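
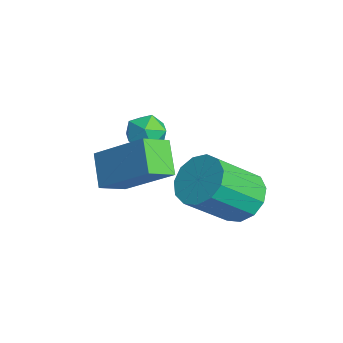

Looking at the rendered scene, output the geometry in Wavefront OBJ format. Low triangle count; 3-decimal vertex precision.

v 0.971 1.794 -1.987
v 1.322 1.217 -2.655
v 1.561 -0.23 -1.281
v 1.209 0.346 -0.613
v 1.74 1.481 -2.449
v 1.979 0.034 -1.075
v 1.913 1.845 -2.097
v 2.152 0.398 -0.722
v 1.787 2.192 -1.709
v 2.026 0.745 -0.335
v 1.402 2.413 -1.41
v 1.641 0.966 -0.036
v 0.88 2.437 -1.294
v 1.119 0.99 0.08
v 0.386 2.257 -1.398
v 0.625 0.81 -0.024
v 0.079 1.929 -1.689
v 0.318 0.482 -0.315
v 0.054 1.559 -2.075
v 0.293 0.112 -0.7
v 0.321 1.263 -2.433
v 0.559 -0.184 -1.058
v 0.793 1.136 -2.649
v 1.032 -0.311 -1.275
v -1.107 0.054 0.311
v -0.42 -0.088 0.5
v -1.26 -1.072 0.02
v -0.573 -1.214 0.209
v -1.062 -1.046 0.718
v -0.968 -0.35 0.898
v -0.712 -0.81 -0.378
v -0.618 -0.114 -0.198
v -0.177 -0.622 0.074
v -0.393 -0.768 0.751
v -1.287 -0.392 -0.231
v -1.503 -0.538 0.446
v -0.319 -2.361 0.117
v 0.94 -1.245 1.44
v -0.581 -1.482 -0.375
v 0.678 -0.366 0.948
v 0.642 -2.514 -0.668
v 1.901 -1.398 0.655
v 0.38 -1.635 -1.16
v 1.639 -0.519 0.163
f 2 1 5
f 2 5 3
f 3 5 6
f 3 6 4
f 5 1 7
f 5 7 6
f 6 7 8
f 6 8 4
f 7 1 9
f 7 9 8
f 8 9 10
f 8 10 4
f 9 1 11
f 9 11 10
f 10 11 12
f 10 12 4
f 11 1 13
f 11 13 12
f 12 13 14
f 12 14 4
f 13 1 15
f 13 15 14
f 14 15 16
f 14 16 4
f 15 1 17
f 15 17 16
f 16 17 18
f 16 18 4
f 17 1 19
f 17 19 18
f 18 19 20
f 18 20 4
f 19 1 21
f 19 21 20
f 20 21 22
f 20 22 4
f 21 1 23
f 21 23 22
f 22 23 24
f 22 24 4
f 23 1 2
f 23 2 24
f 24 2 3
f 24 3 4
f 25 36 30
f 25 30 26
f 25 26 32
f 25 32 35
f 25 35 36
f 26 30 34
f 30 36 29
f 36 35 27
f 35 32 31
f 32 26 33
f 28 34 29
f 28 29 27
f 28 27 31
f 28 31 33
f 28 33 34
f 29 34 30
f 27 29 36
f 31 27 35
f 33 31 32
f 34 33 26
f 38 40 37
f 41 38 37
f 37 40 39
f 39 41 37
f 38 44 40
f 42 38 41
f 42 44 38
f 40 44 39
f 43 41 39
f 39 44 43
f 43 42 41
f 44 42 43



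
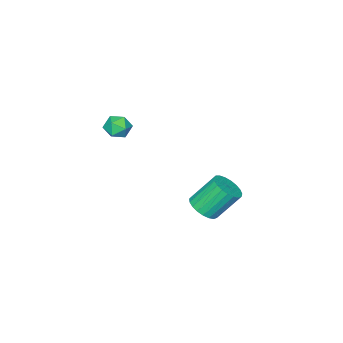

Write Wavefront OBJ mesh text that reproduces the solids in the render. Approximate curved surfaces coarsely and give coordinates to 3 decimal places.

v 1.154 -0.658 3.224
v 1.739 -0.622 2.697
v 1.701 -1.678 3.763
v 2.286 -1.642 3.236
v 2.217 -1.082 3.787
v 1.88 -0.452 3.455
v 1.56 -1.848 3.005
v 1.223 -1.218 2.673
v 1.991 -1.357 2.562
v 2.397 -0.885 3.045
v 1.043 -1.415 3.415
v 1.449 -0.943 3.898
v -2.249 1.052 -3.99
v -1.765 1.845 -4.137
v -2.688 2.701 -2.557
v -3.171 1.908 -2.41
v -2.084 1.903 -4.355
v -3.007 2.759 -2.775
v -2.432 1.813 -4.51
v -3.355 2.669 -2.93
v -2.748 1.593 -4.575
v -3.671 2.449 -2.995
v -2.977 1.278 -4.538
v -3.9 2.134 -2.959
v -3.081 0.925 -4.407
v -4.004 1.781 -2.828
v -3.041 0.594 -4.204
v -3.964 1.45 -2.624
v -2.863 0.341 -3.964
v -3.786 1.197 -2.384
v -2.58 0.212 -3.728
v -3.503 1.068 -2.148
v -2.239 0.228 -3.538
v -3.162 1.084 -1.958
v -1.9 0.386 -3.425
v -2.822 1.242 -1.846
v -1.621 0.66 -3.411
v -2.544 1.516 -1.831
v -1.45 1.001 -3.496
v -2.373 1.857 -1.916
v -1.418 1.351 -3.667
v -2.341 2.207 -2.087
v -1.529 1.65 -3.894
v -2.452 2.506 -2.314
f 1 12 6
f 1 6 2
f 1 2 8
f 1 8 11
f 1 11 12
f 2 6 10
f 6 12 5
f 12 11 3
f 11 8 7
f 8 2 9
f 4 10 5
f 4 5 3
f 4 3 7
f 4 7 9
f 4 9 10
f 5 10 6
f 3 5 12
f 7 3 11
f 9 7 8
f 10 9 2
f 14 13 17
f 14 17 15
f 15 17 18
f 15 18 16
f 17 13 19
f 17 19 18
f 18 19 20
f 18 20 16
f 19 13 21
f 19 21 20
f 20 21 22
f 20 22 16
f 21 13 23
f 21 23 22
f 22 23 24
f 22 24 16
f 23 13 25
f 23 25 24
f 24 25 26
f 24 26 16
f 25 13 27
f 25 27 26
f 26 27 28
f 26 28 16
f 27 13 29
f 27 29 28
f 28 29 30
f 28 30 16
f 29 13 31
f 29 31 30
f 30 31 32
f 30 32 16
f 31 13 33
f 31 33 32
f 32 33 34
f 32 34 16
f 33 13 35
f 33 35 34
f 34 35 36
f 34 36 16
f 35 13 37
f 35 37 36
f 36 37 38
f 36 38 16
f 37 13 39
f 37 39 38
f 38 39 40
f 38 40 16
f 39 13 41
f 39 41 40
f 40 41 42
f 40 42 16
f 41 13 43
f 41 43 42
f 42 43 44
f 42 44 16
f 43 13 14
f 43 14 44
f 44 14 15
f 44 15 16



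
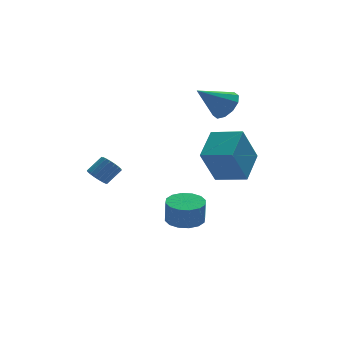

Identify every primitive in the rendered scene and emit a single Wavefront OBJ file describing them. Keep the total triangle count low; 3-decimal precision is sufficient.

v 2.321 3.587 2.834
v 2.888 3.326 3.537
v 0.819 3.593 4.046
v 2.877 3.907 3.521
v 2.654 4.365 3.242
v 2.303 4.526 2.808
v 1.96 4.329 2.383
v 1.754 3.848 2.131
v 1.765 3.267 2.147
v 1.988 2.809 2.425
v 2.338 2.647 2.86
v 2.682 2.845 3.284
v -4.401 3.139 -0.851
v -3.99 3.087 -1.326
v -3.168 3.348 -0.643
v -3.579 3.401 -0.169
v -4.065 3.356 -1.338
v -3.244 3.618 -0.656
v -4.207 3.583 -1.254
v -3.386 3.845 -0.572
v -4.388 3.722 -1.091
v -3.566 3.984 -0.408
v -4.571 3.745 -0.879
v -3.749 4.007 -0.197
v -4.72 3.648 -0.663
v -3.898 3.91 0.02
v -4.806 3.451 -0.483
v -3.984 3.713 0.2
v -4.812 3.192 -0.377
v -3.99 3.453 0.306
v -4.736 2.922 -0.364
v -3.915 3.184 0.318
v -4.594 2.695 -0.448
v -3.773 2.957 0.234
v -4.414 2.556 -0.612
v -3.592 2.818 0.071
v -4.231 2.533 -0.823
v -3.409 2.795 -0.141
v -4.082 2.63 -1.04
v -3.26 2.892 -0.357
v -3.996 2.827 -1.22
v -3.174 3.089 -0.537
v 0.448 -0.057 -0.3
v -0.461 -0.448 1.631
v 1.49 1.319 0.47
v 0.582 0.928 2.401
v 1.638 -1.148 0.039
v 0.73 -1.539 1.97
v 2.681 0.228 0.809
v 1.772 -0.163 2.74
v -0.353 1.931 -3.832
v 0.627 1.791 -3.834
v 0.613 1.669 -2.55
v -0.367 1.809 -2.548
v 0.566 2.297 -3.787
v 0.551 2.176 -2.503
v 0.258 2.706 -3.752
v 0.244 2.584 -2.468
v -0.213 2.906 -3.738
v -0.228 2.785 -2.454
v -0.722 2.846 -3.75
v -0.736 2.724 -2.466
v -1.132 2.54 -3.783
v -1.146 2.418 -2.499
v -1.333 2.071 -3.83
v -1.347 1.949 -2.546
v -1.271 1.564 -3.877
v -1.286 1.443 -2.593
v -0.964 1.156 -3.912
v -0.978 1.034 -2.628
v -0.492 0.955 -3.926
v -0.507 0.834 -2.642
v 0.016 1.016 -3.914
v 0.002 0.894 -2.63
v 0.426 1.322 -3.881
v 0.412 1.2 -2.597
f 2 1 4
f 2 4 3
f 4 1 5
f 4 5 3
f 5 1 6
f 5 6 3
f 6 1 7
f 6 7 3
f 7 1 8
f 7 8 3
f 8 1 9
f 8 9 3
f 9 1 10
f 9 10 3
f 10 1 11
f 10 11 3
f 11 1 12
f 11 12 3
f 12 1 2
f 12 2 3
f 14 13 17
f 14 17 15
f 15 17 18
f 15 18 16
f 17 13 19
f 17 19 18
f 18 19 20
f 18 20 16
f 19 13 21
f 19 21 20
f 20 21 22
f 20 22 16
f 21 13 23
f 21 23 22
f 22 23 24
f 22 24 16
f 23 13 25
f 23 25 24
f 24 25 26
f 24 26 16
f 25 13 27
f 25 27 26
f 26 27 28
f 26 28 16
f 27 13 29
f 27 29 28
f 28 29 30
f 28 30 16
f 29 13 31
f 29 31 30
f 30 31 32
f 30 32 16
f 31 13 33
f 31 33 32
f 32 33 34
f 32 34 16
f 33 13 35
f 33 35 34
f 34 35 36
f 34 36 16
f 35 13 37
f 35 37 36
f 36 37 38
f 36 38 16
f 37 13 39
f 37 39 38
f 38 39 40
f 38 40 16
f 39 13 41
f 39 41 40
f 40 41 42
f 40 42 16
f 41 13 14
f 41 14 42
f 42 14 15
f 42 15 16
f 44 46 43
f 47 44 43
f 43 46 45
f 45 47 43
f 44 50 46
f 48 44 47
f 48 50 44
f 46 50 45
f 49 47 45
f 45 50 49
f 49 48 47
f 50 48 49
f 52 51 55
f 52 55 53
f 53 55 56
f 53 56 54
f 55 51 57
f 55 57 56
f 56 57 58
f 56 58 54
f 57 51 59
f 57 59 58
f 58 59 60
f 58 60 54
f 59 51 61
f 59 61 60
f 60 61 62
f 60 62 54
f 61 51 63
f 61 63 62
f 62 63 64
f 62 64 54
f 63 51 65
f 63 65 64
f 64 65 66
f 64 66 54
f 65 51 67
f 65 67 66
f 66 67 68
f 66 68 54
f 67 51 69
f 67 69 68
f 68 69 70
f 68 70 54
f 69 51 71
f 69 71 70
f 70 71 72
f 70 72 54
f 71 51 73
f 71 73 72
f 72 73 74
f 72 74 54
f 73 51 75
f 73 75 74
f 74 75 76
f 74 76 54
f 75 51 52
f 75 52 76
f 76 52 53
f 76 53 54



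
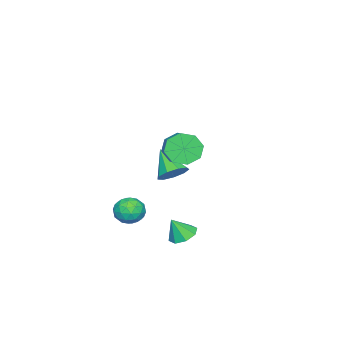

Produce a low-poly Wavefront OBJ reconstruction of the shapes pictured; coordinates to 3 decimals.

v -3.108 -1.682 -2.234
v -2.223 -1.609 -1.692
v -3.872 -3.018 -0.806
v -2.683 -1.113 -1.474
v -3.342 -0.882 -1.612
v -3.891 -1.026 -2.04
v -4.074 -1.477 -2.56
v -3.804 -2.023 -2.927
v -3.209 -2.41 -2.97
v -2.566 -2.456 -2.668
v -2.176 -2.14 -2.164
v 2.217 1.904 -3.834
v 3.088 1.877 -4.16
v 2.683 1.396 -2.546
v 2.929 2.501 -3.856
v 2.354 2.775 -3.54
v 1.698 2.539 -3.396
v 1.346 1.931 -3.508
v 1.504 1.306 -3.811
v 2.08 1.032 -4.127
v 2.736 1.268 -4.272
v 1.082 -1.299 -3.805
v 2.079 -1.319 -3.545
v 0.861 -2.781 -3.075
v 1.858 -2.801 -2.815
v 1.222 -2.127 -2.365
v 1.358 -1.211 -2.817
v 1.582 -2.889 -3.803
v 1.718 -1.973 -4.255
v 2.388 -2.302 -3.544
v 2.165 -1.831 -2.655
v 0.775 -2.269 -3.965
v 0.552 -1.798 -3.076
v 1.599 -1.179 -3.739
v 1.341 -2.921 -2.881
v 0.967 -2.525 -2.616
v 1.553 -2.537 -2.463
v 1.176 -1.115 -3.311
v 1.762 -1.127 -3.158
v 1.259 -1.602 -2.465
v 1.178 -2.973 -3.462
v 1.764 -2.985 -3.309
v 1.387 -1.563 -4.157
v 1.973 -1.575 -4.004
v 1.681 -2.498 -4.155
v 2.367 -1.768 -3.586
v 2.238 -2.639 -3.157
v 2.075 -2.691 -3.738
v 2.155 -2.153 -4.003
v 2.236 -1.491 -3.063
v 2.107 -2.363 -2.634
v 1.733 -1.966 -2.37
v 1.813 -1.428 -2.635
v 2.418 -2.069 -3.063
v 0.833 -1.737 -3.986
v 0.704 -2.609 -3.557
v 1.127 -2.672 -3.985
v 1.207 -2.134 -4.25
v 0.702 -1.461 -3.463
v 0.573 -2.332 -3.034
v 0.785 -1.947 -2.617
v 0.865 -1.409 -2.882
v 0.522 -2.031 -3.557
v 1.27 1.248 2.22
v 1.77 1.586 2.36
v 0.73 1.552 3.42
v 1.629 1.752 2.254
v 1.434 1.841 2.144
v 1.213 1.84 2.045
v 1.001 1.748 1.972
v 0.83 1.581 1.938
v 0.726 1.363 1.946
v 0.704 1.127 1.996
v 0.769 0.91 2.081
v 0.91 0.744 2.186
v 1.106 0.655 2.297
v 1.327 0.656 2.396
v 1.539 0.747 2.468
v 1.71 0.915 2.503
v 1.814 1.133 2.494
v 1.835 1.369 2.444
v 3.154 2.283 3.607
v 3.834 1.95 2.809
v 5.125 2.844 3.535
v 4.446 3.177 4.333
v 3.442 2.67 2.618
v 4.733 3.564 3.344
v 2.882 3.164 3.007
v 4.173 4.058 3.733
v 2.481 3.142 3.747
v 3.772 4.035 4.473
v 2.475 2.616 4.405
v 3.766 3.51 5.131
v 2.867 1.896 4.596
v 4.158 2.79 5.322
v 3.427 1.402 4.207
v 4.718 2.296 4.933
v 3.828 1.425 3.467
v 5.119 2.318 4.193
f 2 1 4
f 2 4 3
f 4 1 5
f 4 5 3
f 5 1 6
f 5 6 3
f 6 1 7
f 6 7 3
f 7 1 8
f 7 8 3
f 8 1 9
f 8 9 3
f 9 1 10
f 9 10 3
f 10 1 11
f 10 11 3
f 11 1 2
f 11 2 3
f 13 12 15
f 13 15 14
f 15 12 16
f 15 16 14
f 16 12 17
f 16 17 14
f 17 12 18
f 17 18 14
f 18 12 19
f 18 19 14
f 19 12 20
f 19 20 14
f 20 12 21
f 20 21 14
f 21 12 13
f 21 13 14
f 22 59 38
f 59 33 62
f 38 62 27
f 59 62 38
f 22 38 34
f 38 27 39
f 34 39 23
f 38 39 34
f 22 34 43
f 34 23 44
f 43 44 29
f 34 44 43
f 22 43 55
f 43 29 58
f 55 58 32
f 43 58 55
f 22 55 59
f 55 32 63
f 59 63 33
f 55 63 59
f 23 39 50
f 39 27 53
f 50 53 31
f 39 53 50
f 27 62 40
f 62 33 61
f 40 61 26
f 62 61 40
f 33 63 60
f 63 32 56
f 60 56 24
f 63 56 60
f 32 58 57
f 58 29 45
f 57 45 28
f 58 45 57
f 29 44 49
f 44 23 46
f 49 46 30
f 44 46 49
f 25 51 37
f 51 31 52
f 37 52 26
f 51 52 37
f 25 37 35
f 37 26 36
f 35 36 24
f 37 36 35
f 25 35 42
f 35 24 41
f 42 41 28
f 35 41 42
f 25 42 47
f 42 28 48
f 47 48 30
f 42 48 47
f 25 47 51
f 47 30 54
f 51 54 31
f 47 54 51
f 26 52 40
f 52 31 53
f 40 53 27
f 52 53 40
f 24 36 60
f 36 26 61
f 60 61 33
f 36 61 60
f 28 41 57
f 41 24 56
f 57 56 32
f 41 56 57
f 30 48 49
f 48 28 45
f 49 45 29
f 48 45 49
f 31 54 50
f 54 30 46
f 50 46 23
f 54 46 50
f 65 64 67
f 65 67 66
f 67 64 68
f 67 68 66
f 68 64 69
f 68 69 66
f 69 64 70
f 69 70 66
f 70 64 71
f 70 71 66
f 71 64 72
f 71 72 66
f 72 64 73
f 72 73 66
f 73 64 74
f 73 74 66
f 74 64 75
f 74 75 66
f 75 64 76
f 75 76 66
f 76 64 77
f 76 77 66
f 77 64 78
f 77 78 66
f 78 64 79
f 78 79 66
f 79 64 80
f 79 80 66
f 80 64 81
f 80 81 66
f 81 64 65
f 81 65 66
f 83 82 86
f 83 86 84
f 84 86 87
f 84 87 85
f 86 82 88
f 86 88 87
f 87 88 89
f 87 89 85
f 88 82 90
f 88 90 89
f 89 90 91
f 89 91 85
f 90 82 92
f 90 92 91
f 91 92 93
f 91 93 85
f 92 82 94
f 92 94 93
f 93 94 95
f 93 95 85
f 94 82 96
f 94 96 95
f 95 96 97
f 95 97 85
f 96 82 98
f 96 98 97
f 97 98 99
f 97 99 85
f 98 82 83
f 98 83 99
f 99 83 84
f 99 84 85



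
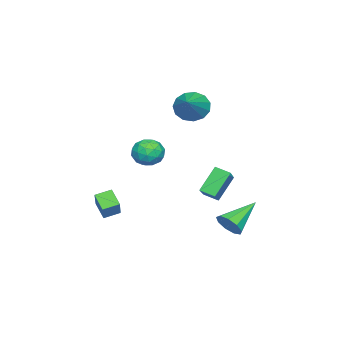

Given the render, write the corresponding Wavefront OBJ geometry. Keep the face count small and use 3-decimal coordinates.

v -0.756 2.52 -4.285
v -0.498 2.171 -3.625
v -2.364 3.24 -3.275
v -0.296 2.672 -3.661
v -0.31 3.101 -3.989
v -0.533 3.258 -4.455
v -0.86 3.071 -4.842
v -1.139 2.625 -4.968
v -1.238 2.131 -4.775
v -1.113 1.818 -4.352
v -0.82 1.834 -3.898
v -0.597 2.81 -1.015
v -0.534 2.066 -0.727
v 1.211 3.38 0.061
v 1.274 2.636 0.35
v 0.266 2.404 -2.25
v 0.329 1.66 -1.961
v 2.074 2.974 -1.173
v 2.137 2.23 -0.885
v 0.67 -0.264 0.859
v 1.192 -0.144 0.197
v 1.468 -1.296 1.303
v 1.99 -1.176 0.641
v 1.946 -0.593 1.26
v 1.453 0.045 0.985
v 1.207 -1.485 0.515
v 0.714 -0.847 0.24
v 1.524 -0.9 -0.016
v 1.981 -0.348 0.445
v 0.679 -1.092 1.055
v 1.136 -0.54 1.516
v 0.861 -0.113 0.489
v 1.799 -1.327 1.011
v 1.773 -0.983 1.375
v 2.08 -0.913 0.986
v 1.014 -0.002 0.952
v 1.322 0.068 0.563
v 1.765 -0.195 1.188
v 1.338 -1.508 0.937
v 1.646 -1.438 0.548
v 0.58 -0.527 0.514
v 0.887 -0.457 0.125
v 0.895 -1.245 0.312
v 1.363 -0.487 -0.025
v 1.832 -1.094 0.236
v 1.372 -1.275 0.162
v 1.082 -0.9 0
v 1.632 -0.163 0.245
v 2.101 -0.769 0.507
v 2.075 -0.426 0.87
v 1.785 -0.051 0.709
v 1.827 -0.607 0.121
v 0.559 -0.671 0.993
v 1.028 -1.277 1.255
v 0.875 -1.389 0.791
v 0.585 -1.014 0.63
v 0.828 -0.346 1.264
v 1.297 -0.953 1.525
v 1.578 -0.54 1.5
v 1.288 -0.165 1.338
v 0.833 -0.833 1.379
v -3.52 -0.616 2.118
v -3.039 -0.869 1.351
v -1.8 -0.144 3.042
v -3.15 -0.354 1.294
v -3.379 0.077 1.499
v -3.652 0.289 1.901
v -3.884 0.212 2.371
v -4.001 -0.127 2.76
v -3.964 -0.622 2.946
v -3.787 -1.115 2.869
v -3.525 -1.45 2.553
v -3.262 -1.52 2.099
v -3.081 -1.304 1.651
v 0.327 -3.985 -3.583
v 1.494 -3.453 -2.437
v -0.216 -3.34 -3.329
v 0.951 -2.809 -2.183
v 0.729 -3.371 -4.277
v 1.896 -2.84 -3.131
v 0.186 -2.727 -4.023
v 1.353 -2.195 -2.877
f 2 1 4
f 2 4 3
f 4 1 5
f 4 5 3
f 5 1 6
f 5 6 3
f 6 1 7
f 6 7 3
f 7 1 8
f 7 8 3
f 8 1 9
f 8 9 3
f 9 1 10
f 9 10 3
f 10 1 11
f 10 11 3
f 11 1 2
f 11 2 3
f 13 15 12
f 16 13 12
f 12 15 14
f 14 16 12
f 13 19 15
f 17 13 16
f 17 19 13
f 15 19 14
f 18 16 14
f 14 19 18
f 18 17 16
f 19 17 18
f 20 57 36
f 57 31 60
f 36 60 25
f 57 60 36
f 20 36 32
f 36 25 37
f 32 37 21
f 36 37 32
f 20 32 41
f 32 21 42
f 41 42 27
f 32 42 41
f 20 41 53
f 41 27 56
f 53 56 30
f 41 56 53
f 20 53 57
f 53 30 61
f 57 61 31
f 53 61 57
f 21 37 48
f 37 25 51
f 48 51 29
f 37 51 48
f 25 60 38
f 60 31 59
f 38 59 24
f 60 59 38
f 31 61 58
f 61 30 54
f 58 54 22
f 61 54 58
f 30 56 55
f 56 27 43
f 55 43 26
f 56 43 55
f 27 42 47
f 42 21 44
f 47 44 28
f 42 44 47
f 23 49 35
f 49 29 50
f 35 50 24
f 49 50 35
f 23 35 33
f 35 24 34
f 33 34 22
f 35 34 33
f 23 33 40
f 33 22 39
f 40 39 26
f 33 39 40
f 23 40 45
f 40 26 46
f 45 46 28
f 40 46 45
f 23 45 49
f 45 28 52
f 49 52 29
f 45 52 49
f 24 50 38
f 50 29 51
f 38 51 25
f 50 51 38
f 22 34 58
f 34 24 59
f 58 59 31
f 34 59 58
f 26 39 55
f 39 22 54
f 55 54 30
f 39 54 55
f 28 46 47
f 46 26 43
f 47 43 27
f 46 43 47
f 29 52 48
f 52 28 44
f 48 44 21
f 52 44 48
f 63 62 65
f 63 65 64
f 65 62 66
f 65 66 64
f 66 62 67
f 66 67 64
f 67 62 68
f 67 68 64
f 68 62 69
f 68 69 64
f 69 62 70
f 69 70 64
f 70 62 71
f 70 71 64
f 71 62 72
f 71 72 64
f 72 62 73
f 72 73 64
f 73 62 74
f 73 74 64
f 74 62 63
f 74 63 64
f 76 78 75
f 79 76 75
f 75 78 77
f 77 79 75
f 76 82 78
f 80 76 79
f 80 82 76
f 78 82 77
f 81 79 77
f 77 82 81
f 81 80 79
f 82 80 81



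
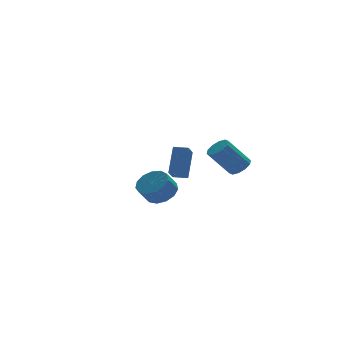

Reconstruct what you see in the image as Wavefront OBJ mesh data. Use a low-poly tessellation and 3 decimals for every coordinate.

v -1.389 -3.479 -2.382
v -0.542 -3.637 -1.799
v -1.245 -3.92 -0.855
v -2.091 -3.761 -1.438
v -0.683 -3.072 -1.735
v -1.386 -3.355 -0.791
v -1.048 -2.636 -1.876
v -1.751 -2.919 -0.933
v -1.522 -2.468 -2.178
v -2.224 -2.75 -1.234
v -1.953 -2.62 -2.545
v -2.655 -2.903 -1.601
v -2.204 -3.045 -2.86
v -2.907 -3.328 -1.916
v -2.197 -3.608 -3.023
v -2.9 -3.891 -2.079
v -1.934 -4.13 -2.982
v -2.636 -4.412 -2.039
v -1.497 -4.445 -2.752
v -2.199 -4.727 -1.808
v -1.026 -4.453 -2.403
v -1.728 -4.736 -1.459
v -0.67 -4.152 -2.048
v -1.372 -4.435 -1.104
v 4.232 -1.677 -1.782
v 4.83 -1.388 -1.337
v 3.486 -1.174 0.328
v 2.888 -1.463 -0.118
v 4.61 -1.007 -1.563
v 3.267 -0.793 0.102
v 4.246 -0.882 -1.873
v 2.902 -0.668 -0.208
v 3.877 -1.061 -2.148
v 2.533 -0.847 -0.484
v 3.643 -1.475 -2.284
v 2.299 -1.261 -0.62
v 3.634 -1.966 -2.228
v 2.29 -1.752 -0.563
v 3.853 -2.347 -2.002
v 2.51 -2.133 -0.337
v 4.218 -2.472 -1.692
v 2.874 -2.258 -0.027
v 4.587 -2.293 -1.416
v 3.243 -2.079 0.248
v 4.821 -1.879 -1.28
v 3.477 -1.665 0.384
v 3.129 3.588 -4.329
v 2.476 2.643 -3.564
v 2.335 4.145 -4.32
v 1.682 3.2 -3.555
v 3.818 4.54 -2.565
v 3.165 3.595 -1.8
v 3.024 5.097 -2.556
v 2.371 4.152 -1.791
f 2 1 5
f 2 5 3
f 3 5 6
f 3 6 4
f 5 1 7
f 5 7 6
f 6 7 8
f 6 8 4
f 7 1 9
f 7 9 8
f 8 9 10
f 8 10 4
f 9 1 11
f 9 11 10
f 10 11 12
f 10 12 4
f 11 1 13
f 11 13 12
f 12 13 14
f 12 14 4
f 13 1 15
f 13 15 14
f 14 15 16
f 14 16 4
f 15 1 17
f 15 17 16
f 16 17 18
f 16 18 4
f 17 1 19
f 17 19 18
f 18 19 20
f 18 20 4
f 19 1 21
f 19 21 20
f 20 21 22
f 20 22 4
f 21 1 23
f 21 23 22
f 22 23 24
f 22 24 4
f 23 1 2
f 23 2 24
f 24 2 3
f 24 3 4
f 26 25 29
f 26 29 27
f 27 29 30
f 27 30 28
f 29 25 31
f 29 31 30
f 30 31 32
f 30 32 28
f 31 25 33
f 31 33 32
f 32 33 34
f 32 34 28
f 33 25 35
f 33 35 34
f 34 35 36
f 34 36 28
f 35 25 37
f 35 37 36
f 36 37 38
f 36 38 28
f 37 25 39
f 37 39 38
f 38 39 40
f 38 40 28
f 39 25 41
f 39 41 40
f 40 41 42
f 40 42 28
f 41 25 43
f 41 43 42
f 42 43 44
f 42 44 28
f 43 25 45
f 43 45 44
f 44 45 46
f 44 46 28
f 45 25 26
f 45 26 46
f 46 26 27
f 46 27 28
f 48 50 47
f 51 48 47
f 47 50 49
f 49 51 47
f 48 54 50
f 52 48 51
f 52 54 48
f 50 54 49
f 53 51 49
f 49 54 53
f 53 52 51
f 54 52 53



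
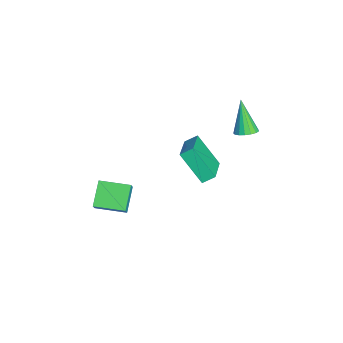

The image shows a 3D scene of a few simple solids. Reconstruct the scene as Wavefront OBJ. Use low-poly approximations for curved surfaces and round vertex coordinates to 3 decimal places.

v 3.516 -0.194 3.733
v 3.441 0.501 4.182
v 1.559 0.105 2.946
v 1.485 0.799 3.394
v 4.355 0.961 2.086
v 4.281 1.655 2.534
v 2.399 1.259 1.298
v 2.324 1.954 1.747
v -0.111 3.487 2.117
v 0.455 3.712 2.461
v -1.149 3.213 4.003
v 0.279 3.992 2.405
v 0.014 4.156 2.283
v -0.28 4.166 2.123
v -0.536 4.022 1.961
v -0.694 3.754 1.835
v -0.719 3.426 1.774
v -0.604 3.111 1.791
v -0.377 2.883 1.883
v -0.089 2.793 2.028
v 0.194 2.862 2.194
v 0.407 3.074 2.342
v 0.501 3.381 2.438
v -0.373 1.181 -1.341
v -0.129 0.867 -1.917
v -0.447 0.239 -0.859
v 0.209 0.968 -1.667
v 0.325 1.151 -1.292
v 0.174 1.345 -0.936
v -0.186 1.476 -0.734
v -0.617 1.495 -0.764
v -0.955 1.393 -1.015
v -1.071 1.211 -1.39
v -0.92 1.017 -1.746
v -0.56 0.886 -1.947
v 0.602 -4.477 -1.602
v 1.131 -4.553 -0.891
v 0.961 -2.715 -1.682
v 1.49 -2.791 -0.97
v 1.91 -4.789 -2.61
v 2.439 -4.865 -1.898
v 2.269 -3.027 -2.689
v 2.798 -3.103 -1.978
f 2 4 1
f 5 2 1
f 1 4 3
f 3 5 1
f 2 8 4
f 6 2 5
f 6 8 2
f 4 8 3
f 7 5 3
f 3 8 7
f 7 6 5
f 8 6 7
f 10 9 12
f 10 12 11
f 12 9 13
f 12 13 11
f 13 9 14
f 13 14 11
f 14 9 15
f 14 15 11
f 15 9 16
f 15 16 11
f 16 9 17
f 16 17 11
f 17 9 18
f 17 18 11
f 18 9 19
f 18 19 11
f 19 9 20
f 19 20 11
f 20 9 21
f 20 21 11
f 21 9 22
f 21 22 11
f 22 9 23
f 22 23 11
f 23 9 10
f 23 10 11
f 25 24 27
f 25 27 26
f 27 24 28
f 27 28 26
f 28 24 29
f 28 29 26
f 29 24 30
f 29 30 26
f 30 24 31
f 30 31 26
f 31 24 32
f 31 32 26
f 32 24 33
f 32 33 26
f 33 24 34
f 33 34 26
f 34 24 35
f 34 35 26
f 35 24 25
f 35 25 26
f 37 39 36
f 40 37 36
f 36 39 38
f 38 40 36
f 37 43 39
f 41 37 40
f 41 43 37
f 39 43 38
f 42 40 38
f 38 43 42
f 42 41 40
f 43 41 42



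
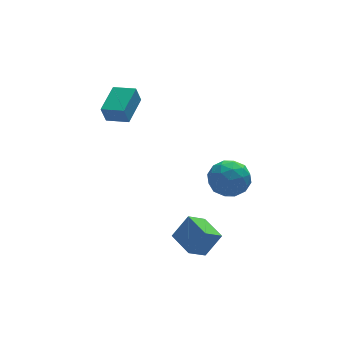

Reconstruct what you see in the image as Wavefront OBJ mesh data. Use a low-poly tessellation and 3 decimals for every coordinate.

v -0.802 -2.638 -4.676
v -1.797 -2.942 -3.966
v -1.143 -1.076 -4.485
v -2.138 -1.381 -3.775
v 0.078 -2.599 -3.425
v -0.917 -2.904 -2.715
v -0.263 -1.038 -3.234
v -1.258 -1.342 -2.524
v -3.038 2.613 2.311
v -3.338 2.504 3.301
v -4.004 3.428 2.108
v -4.304 3.318 3.098
v -1.936 4.042 2.802
v -2.236 3.932 3.792
v -2.902 4.856 2.599
v -3.202 4.747 3.589
v 0.399 -0.791 -1.204
v 0.925 -0.042 -0.464
v 1.015 -2.258 -0.156
v 1.541 -1.509 0.584
v 0.365 -1.563 0.537
v -0.015 -0.656 -0.11
v 1.955 -1.644 -0.51
v 1.575 -0.737 -1.157
v 1.887 -0.569 -0.034
v 0.904 -0.518 0.613
v 1.036 -1.782 -1.233
v 0.053 -1.731 -0.586
v 0.608 -0.288 -0.926
v 1.332 -2.012 0.306
v 0.641 -2.044 0.279
v 0.95 -1.604 0.714
v 0.056 -0.649 -0.718
v 0.365 -0.208 -0.283
v 0.035 -1.102 0.305
v 1.575 -2.092 -0.337
v 1.884 -1.651 0.098
v 0.99 -0.696 -1.334
v 1.299 -0.256 -0.899
v 1.905 -1.198 -0.925
v 1.483 -0.157 -0.239
v 1.844 -1.019 0.378
v 2.088 -1.099 -0.265
v 1.864 -0.566 -0.646
v 0.905 -0.127 0.142
v 1.267 -0.99 0.758
v 0.576 -1.021 0.73
v 0.352 -0.488 0.35
v 1.47 -0.437 0.394
v 0.673 -1.31 -1.378
v 1.035 -2.173 -0.762
v 1.588 -1.812 -0.97
v 1.364 -1.279 -1.35
v 0.096 -1.281 -0.998
v 0.457 -2.143 -0.381
v 0.076 -1.734 0.026
v -0.148 -1.201 -0.355
v 0.47 -1.863 -1.014
f 2 4 1
f 5 2 1
f 1 4 3
f 3 5 1
f 2 8 4
f 6 2 5
f 6 8 2
f 4 8 3
f 7 5 3
f 3 8 7
f 7 6 5
f 8 6 7
f 10 12 9
f 13 10 9
f 9 12 11
f 11 13 9
f 10 16 12
f 14 10 13
f 14 16 10
f 12 16 11
f 15 13 11
f 11 16 15
f 15 14 13
f 16 14 15
f 17 54 33
f 54 28 57
f 33 57 22
f 54 57 33
f 17 33 29
f 33 22 34
f 29 34 18
f 33 34 29
f 17 29 38
f 29 18 39
f 38 39 24
f 29 39 38
f 17 38 50
f 38 24 53
f 50 53 27
f 38 53 50
f 17 50 54
f 50 27 58
f 54 58 28
f 50 58 54
f 18 34 45
f 34 22 48
f 45 48 26
f 34 48 45
f 22 57 35
f 57 28 56
f 35 56 21
f 57 56 35
f 28 58 55
f 58 27 51
f 55 51 19
f 58 51 55
f 27 53 52
f 53 24 40
f 52 40 23
f 53 40 52
f 24 39 44
f 39 18 41
f 44 41 25
f 39 41 44
f 20 46 32
f 46 26 47
f 32 47 21
f 46 47 32
f 20 32 30
f 32 21 31
f 30 31 19
f 32 31 30
f 20 30 37
f 30 19 36
f 37 36 23
f 30 36 37
f 20 37 42
f 37 23 43
f 42 43 25
f 37 43 42
f 20 42 46
f 42 25 49
f 46 49 26
f 42 49 46
f 21 47 35
f 47 26 48
f 35 48 22
f 47 48 35
f 19 31 55
f 31 21 56
f 55 56 28
f 31 56 55
f 23 36 52
f 36 19 51
f 52 51 27
f 36 51 52
f 25 43 44
f 43 23 40
f 44 40 24
f 43 40 44
f 26 49 45
f 49 25 41
f 45 41 18
f 49 41 45



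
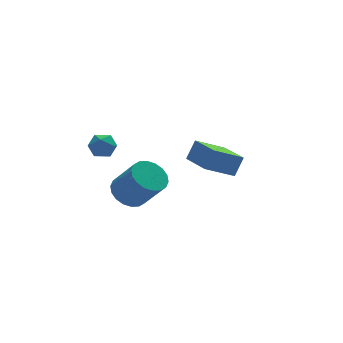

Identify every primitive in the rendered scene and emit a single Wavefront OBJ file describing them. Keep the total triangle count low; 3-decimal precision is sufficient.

v 0.944 1.983 -2.366
v 1.49 2.185 -1.351
v 0.86 3.951 -2.712
v 1.405 4.153 -1.697
v 2.455 1.907 -3.163
v 3 2.109 -2.148
v 2.37 3.875 -3.509
v 2.916 4.077 -2.494
v -4.666 2.391 0.246
v -4.173 2.802 0.628
v -3.767 1.918 -0.408
v -3.274 2.329 -0.026
v -3.633 1.768 0.311
v -4.189 2.061 0.715
v -3.751 2.659 -0.495
v -4.307 2.952 -0.091
v -3.607 2.968 0.169
v -3.534 2.417 0.668
v -4.406 2.303 -0.448
v -4.333 1.752 0.051
v -3.615 0.05 -1.745
v -3.059 -0.453 -2.327
v -2.428 -1.433 -0.878
v -2.985 -0.93 -0.295
v -2.811 -0.13 -2.216
v -2.18 -1.109 -0.767
v -2.722 0.23 -2.012
v -2.091 -0.75 -0.563
v -2.81 0.554 -1.755
v -2.179 -0.426 -0.305
v -3.058 0.778 -1.496
v -2.427 -0.202 -0.046
v -3.416 0.857 -1.286
v -2.785 -0.122 0.164
v -3.814 0.777 -1.167
v -3.183 -0.202 0.283
v -4.172 0.553 -1.162
v -3.541 -0.427 0.287
v -4.42 0.229 -1.273
v -3.789 -0.75 0.176
v -4.509 -0.13 -1.477
v -3.878 -1.11 -0.028
v -4.421 -0.454 -1.735
v -3.79 -1.434 -0.285
v -4.173 -0.678 -1.994
v -3.542 -1.658 -0.544
v -3.815 -0.758 -2.204
v -3.184 -1.737 -0.754
v -3.417 -0.678 -2.323
v -2.786 -1.657 -0.873
f 2 4 1
f 5 2 1
f 1 4 3
f 3 5 1
f 2 8 4
f 6 2 5
f 6 8 2
f 4 8 3
f 7 5 3
f 3 8 7
f 7 6 5
f 8 6 7
f 9 20 14
f 9 14 10
f 9 10 16
f 9 16 19
f 9 19 20
f 10 14 18
f 14 20 13
f 20 19 11
f 19 16 15
f 16 10 17
f 12 18 13
f 12 13 11
f 12 11 15
f 12 15 17
f 12 17 18
f 13 18 14
f 11 13 20
f 15 11 19
f 17 15 16
f 18 17 10
f 22 21 25
f 22 25 23
f 23 25 26
f 23 26 24
f 25 21 27
f 25 27 26
f 26 27 28
f 26 28 24
f 27 21 29
f 27 29 28
f 28 29 30
f 28 30 24
f 29 21 31
f 29 31 30
f 30 31 32
f 30 32 24
f 31 21 33
f 31 33 32
f 32 33 34
f 32 34 24
f 33 21 35
f 33 35 34
f 34 35 36
f 34 36 24
f 35 21 37
f 35 37 36
f 36 37 38
f 36 38 24
f 37 21 39
f 37 39 38
f 38 39 40
f 38 40 24
f 39 21 41
f 39 41 40
f 40 41 42
f 40 42 24
f 41 21 43
f 41 43 42
f 42 43 44
f 42 44 24
f 43 21 45
f 43 45 44
f 44 45 46
f 44 46 24
f 45 21 47
f 45 47 46
f 46 47 48
f 46 48 24
f 47 21 49
f 47 49 48
f 48 49 50
f 48 50 24
f 49 21 22
f 49 22 50
f 50 22 23
f 50 23 24



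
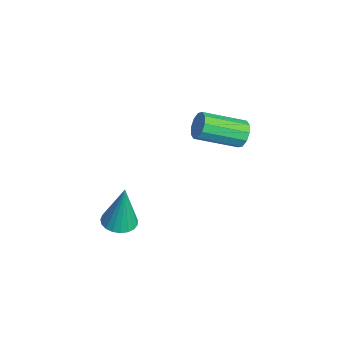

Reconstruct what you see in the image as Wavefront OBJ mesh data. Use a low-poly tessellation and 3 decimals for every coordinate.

v -1.13 1.78 3.159
v -0.816 1.531 2.647
v -0.957 -0.25 3.429
v -1.27 -0 3.941
v -0.543 1.63 2.923
v -0.683 -0.15 3.706
v -0.493 1.787 3.29
v -0.634 0.007 4.072
v -0.686 1.942 3.606
v -0.827 0.161 4.388
v -1.049 2.034 3.752
v -1.19 0.254 4.534
v -1.443 2.03 3.671
v -1.584 0.249 4.453
v -1.717 1.93 3.394
v -1.857 0.15 4.177
v -1.766 1.773 3.028
v -1.907 -0.007 3.81
v -1.573 1.619 2.712
v -1.714 -0.162 3.494
v -1.21 1.526 2.566
v -1.351 -0.254 3.348
v 1.509 -3.742 1.243
v 2.122 -4.12 1.248
v 1.631 -3.518 3.277
v 2.222 -3.841 1.211
v 2.199 -3.544 1.18
v 2.057 -3.281 1.16
v 1.82 -3.098 1.154
v 1.529 -3.026 1.163
v 1.235 -3.078 1.186
v 0.989 -3.245 1.219
v 0.832 -3.497 1.256
v 0.793 -3.792 1.291
v 0.877 -4.078 1.317
v 1.071 -4.306 1.331
v 1.341 -4.436 1.329
v 1.639 -4.446 1.312
v 1.916 -4.335 1.284
f 2 1 5
f 2 5 3
f 3 5 6
f 3 6 4
f 5 1 7
f 5 7 6
f 6 7 8
f 6 8 4
f 7 1 9
f 7 9 8
f 8 9 10
f 8 10 4
f 9 1 11
f 9 11 10
f 10 11 12
f 10 12 4
f 11 1 13
f 11 13 12
f 12 13 14
f 12 14 4
f 13 1 15
f 13 15 14
f 14 15 16
f 14 16 4
f 15 1 17
f 15 17 16
f 16 17 18
f 16 18 4
f 17 1 19
f 17 19 18
f 18 19 20
f 18 20 4
f 19 1 21
f 19 21 20
f 20 21 22
f 20 22 4
f 21 1 2
f 21 2 22
f 22 2 3
f 22 3 4
f 24 23 26
f 24 26 25
f 26 23 27
f 26 27 25
f 27 23 28
f 27 28 25
f 28 23 29
f 28 29 25
f 29 23 30
f 29 30 25
f 30 23 31
f 30 31 25
f 31 23 32
f 31 32 25
f 32 23 33
f 32 33 25
f 33 23 34
f 33 34 25
f 34 23 35
f 34 35 25
f 35 23 36
f 35 36 25
f 36 23 37
f 36 37 25
f 37 23 38
f 37 38 25
f 38 23 39
f 38 39 25
f 39 23 24
f 39 24 25



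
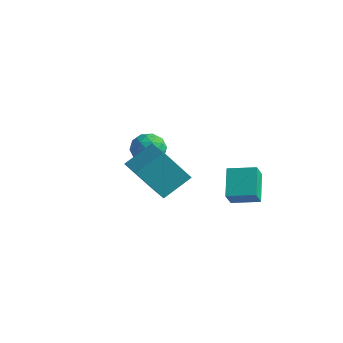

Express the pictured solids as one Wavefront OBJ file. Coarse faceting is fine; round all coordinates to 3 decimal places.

v 0.513 0.972 -0.23
v 0.678 0.395 0.557
v -0.243 1.992 0.676
v -0.078 1.415 1.463
v 1.638 1.605 -0.003
v 1.803 1.028 0.784
v 0.882 2.625 0.903
v 1.047 2.048 1.69
v -3.394 0.141 2.847
v -2.669 0.388 2.501
v -3.211 -1.108 2.339
v -2.486 -0.861 1.993
v -2.552 -0.928 2.829
v -2.665 -0.156 3.143
v -3.215 -0.564 1.697
v -3.328 0.208 2.011
v -2.558 -0.048 1.79
v -2.148 -0.272 2.49
v -3.732 -0.448 2.35
v -3.322 -0.672 3.05
v -3.047 0.374 2.719
v -2.833 -1.094 2.121
v -2.871 -1.133 2.613
v -2.445 -0.988 2.409
v -3.045 0.055 3.096
v -2.619 0.2 2.893
v -2.55 -0.573 3.085
v -3.261 -0.92 1.947
v -2.835 -0.775 1.744
v -3.435 0.268 2.431
v -3.009 0.413 2.227
v -3.33 -0.147 1.755
v -2.556 0.263 2.098
v -2.448 -0.471 1.799
v -2.877 -0.297 1.625
v -2.943 0.157 1.81
v -2.315 0.131 2.509
v -2.207 -0.603 2.21
v -2.246 -0.642 2.701
v -2.313 -0.188 2.886
v -2.25 -0.125 2.091
v -3.673 -0.117 2.63
v -3.565 -0.851 2.331
v -3.567 -0.532 1.954
v -3.634 -0.078 2.139
v -3.432 -0.249 3.041
v -3.324 -0.983 2.742
v -2.937 -0.877 3.03
v -3.003 -0.423 3.215
v -3.63 -0.595 2.749
v -1.372 -3.645 3.72
v -0.902 -2.467 4.559
v -0.531 -2.905 2.21
v -0.061 -1.728 3.049
v -0.139 -4.372 4.051
v 0.331 -3.195 4.89
v 0.702 -3.633 2.541
v 1.172 -2.455 3.38
f 2 4 1
f 5 2 1
f 1 4 3
f 3 5 1
f 2 8 4
f 6 2 5
f 6 8 2
f 4 8 3
f 7 5 3
f 3 8 7
f 7 6 5
f 8 6 7
f 9 46 25
f 46 20 49
f 25 49 14
f 46 49 25
f 9 25 21
f 25 14 26
f 21 26 10
f 25 26 21
f 9 21 30
f 21 10 31
f 30 31 16
f 21 31 30
f 9 30 42
f 30 16 45
f 42 45 19
f 30 45 42
f 9 42 46
f 42 19 50
f 46 50 20
f 42 50 46
f 10 26 37
f 26 14 40
f 37 40 18
f 26 40 37
f 14 49 27
f 49 20 48
f 27 48 13
f 49 48 27
f 20 50 47
f 50 19 43
f 47 43 11
f 50 43 47
f 19 45 44
f 45 16 32
f 44 32 15
f 45 32 44
f 16 31 36
f 31 10 33
f 36 33 17
f 31 33 36
f 12 38 24
f 38 18 39
f 24 39 13
f 38 39 24
f 12 24 22
f 24 13 23
f 22 23 11
f 24 23 22
f 12 22 29
f 22 11 28
f 29 28 15
f 22 28 29
f 12 29 34
f 29 15 35
f 34 35 17
f 29 35 34
f 12 34 38
f 34 17 41
f 38 41 18
f 34 41 38
f 13 39 27
f 39 18 40
f 27 40 14
f 39 40 27
f 11 23 47
f 23 13 48
f 47 48 20
f 23 48 47
f 15 28 44
f 28 11 43
f 44 43 19
f 28 43 44
f 17 35 36
f 35 15 32
f 36 32 16
f 35 32 36
f 18 41 37
f 41 17 33
f 37 33 10
f 41 33 37
f 52 54 51
f 55 52 51
f 51 54 53
f 53 55 51
f 52 58 54
f 56 52 55
f 56 58 52
f 54 58 53
f 57 55 53
f 53 58 57
f 57 56 55
f 58 56 57



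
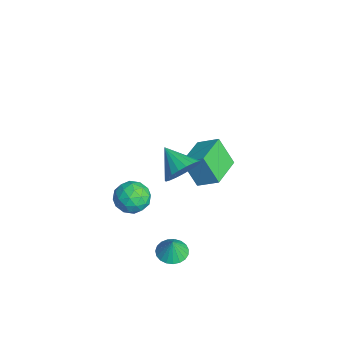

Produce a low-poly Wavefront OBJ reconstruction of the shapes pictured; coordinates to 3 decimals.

v 0.587 -2.836 0.353
v 1.215 -2.514 0.919
v 1.405 -4.026 0.121
v 2.033 -3.704 0.687
v 1.232 -3.975 1.007
v 0.726 -3.239 1.151
v 1.894 -3.301 -0.111
v 1.388 -2.565 0.033
v 2.023 -2.802 0.632
v 1.613 -3.218 1.323
v 1.007 -3.322 -0.283
v 0.597 -3.738 0.408
v 0.829 -2.57 0.657
v 1.791 -3.97 0.383
v 1.32 -4.128 0.572
v 1.689 -3.94 0.904
v 0.542 -2.996 0.793
v 0.911 -2.807 1.125
v 0.921 -3.666 1.177
v 1.709 -3.733 -0.085
v 2.078 -3.544 0.247
v 0.931 -2.6 0.136
v 1.3 -2.412 0.468
v 1.699 -2.874 -0.137
v 1.673 -2.551 0.821
v 2.154 -3.25 0.684
v 2.072 -3.013 0.215
v 1.775 -2.581 0.3
v 1.432 -2.795 1.227
v 1.913 -3.495 1.09
v 1.442 -3.654 1.278
v 1.145 -3.221 1.363
v 1.907 -2.964 1.058
v 0.707 -3.045 -0.05
v 1.188 -3.745 -0.187
v 1.475 -3.319 -0.323
v 1.178 -2.886 -0.238
v 0.466 -3.29 0.356
v 0.947 -3.989 0.219
v 0.845 -3.959 0.74
v 0.548 -3.527 0.825
v 0.713 -3.576 -0.018
v -5.223 1.307 -2.482
v -4.608 2.211 -1.835
v -4.628 1.933 -3.923
v -4.013 2.837 -3.276
v -3.687 0.163 -2.344
v -3.072 1.067 -1.697
v -3.092 0.789 -3.785
v -2.477 1.693 -3.138
v 1.753 -1.55 -3.526
v 2.368 -1.965 -3.688
v 1.987 -1.59 -2.534
v 2.482 -1.671 -3.703
v 2.47 -1.356 -3.687
v 2.333 -1.074 -3.644
v 2.097 -0.874 -3.58
v 1.801 -0.792 -3.507
v 1.496 -0.84 -3.437
v 1.236 -1.011 -3.382
v 1.066 -1.276 -3.353
v 1.014 -1.587 -3.353
v 1.09 -1.893 -3.383
v 1.28 -2.139 -3.438
v 1.553 -2.283 -3.508
v 1.86 -2.3 -3.582
v 2.148 -2.188 -3.645
v 1.772 -1.054 2.372
v 2.366 -1.391 3.032
v 0.608 -1.626 3.128
v 2.281 -1.032 3.174
v 2.109 -0.677 3.176
v 1.878 -0.387 3.04
v 1.628 -0.212 2.788
v 1.404 -0.183 2.465
v 1.243 -0.305 2.125
v 1.173 -0.556 1.828
v 1.207 -0.893 1.625
v 1.339 -1.258 1.552
v 1.545 -1.588 1.62
v 1.79 -1.826 1.818
v 2.033 -1.93 2.112
v 2.23 -1.883 2.451
v 2.348 -1.692 2.777
f 1 38 17
f 38 12 41
f 17 41 6
f 38 41 17
f 1 17 13
f 17 6 18
f 13 18 2
f 17 18 13
f 1 13 22
f 13 2 23
f 22 23 8
f 13 23 22
f 1 22 34
f 22 8 37
f 34 37 11
f 22 37 34
f 1 34 38
f 34 11 42
f 38 42 12
f 34 42 38
f 2 18 29
f 18 6 32
f 29 32 10
f 18 32 29
f 6 41 19
f 41 12 40
f 19 40 5
f 41 40 19
f 12 42 39
f 42 11 35
f 39 35 3
f 42 35 39
f 11 37 36
f 37 8 24
f 36 24 7
f 37 24 36
f 8 23 28
f 23 2 25
f 28 25 9
f 23 25 28
f 4 30 16
f 30 10 31
f 16 31 5
f 30 31 16
f 4 16 14
f 16 5 15
f 14 15 3
f 16 15 14
f 4 14 21
f 14 3 20
f 21 20 7
f 14 20 21
f 4 21 26
f 21 7 27
f 26 27 9
f 21 27 26
f 4 26 30
f 26 9 33
f 30 33 10
f 26 33 30
f 5 31 19
f 31 10 32
f 19 32 6
f 31 32 19
f 3 15 39
f 15 5 40
f 39 40 12
f 15 40 39
f 7 20 36
f 20 3 35
f 36 35 11
f 20 35 36
f 9 27 28
f 27 7 24
f 28 24 8
f 27 24 28
f 10 33 29
f 33 9 25
f 29 25 2
f 33 25 29
f 44 46 43
f 47 44 43
f 43 46 45
f 45 47 43
f 44 50 46
f 48 44 47
f 48 50 44
f 46 50 45
f 49 47 45
f 45 50 49
f 49 48 47
f 50 48 49
f 52 51 54
f 52 54 53
f 54 51 55
f 54 55 53
f 55 51 56
f 55 56 53
f 56 51 57
f 56 57 53
f 57 51 58
f 57 58 53
f 58 51 59
f 58 59 53
f 59 51 60
f 59 60 53
f 60 51 61
f 60 61 53
f 61 51 62
f 61 62 53
f 62 51 63
f 62 63 53
f 63 51 64
f 63 64 53
f 64 51 65
f 64 65 53
f 65 51 66
f 65 66 53
f 66 51 67
f 66 67 53
f 67 51 52
f 67 52 53
f 69 68 71
f 69 71 70
f 71 68 72
f 71 72 70
f 72 68 73
f 72 73 70
f 73 68 74
f 73 74 70
f 74 68 75
f 74 75 70
f 75 68 76
f 75 76 70
f 76 68 77
f 76 77 70
f 77 68 78
f 77 78 70
f 78 68 79
f 78 79 70
f 79 68 80
f 79 80 70
f 80 68 81
f 80 81 70
f 81 68 82
f 81 82 70
f 82 68 83
f 82 83 70
f 83 68 84
f 83 84 70
f 84 68 69
f 84 69 70



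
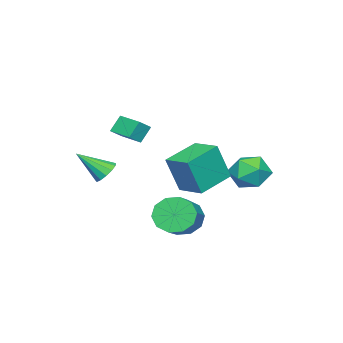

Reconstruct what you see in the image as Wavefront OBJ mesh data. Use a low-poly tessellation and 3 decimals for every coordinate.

v -0.426 0.467 -2.761
v 0.108 -0.155 -3.465
v 1.559 0.25 -2.722
v 1.026 0.873 -2.019
v 0.068 0.46 -3.722
v 1.519 0.865 -2.979
v -0.16 1.077 -3.612
v 1.291 1.482 -2.87
v -0.49 1.462 -3.178
v 0.961 1.867 -2.435
v -0.795 1.467 -2.584
v 0.656 1.872 -1.841
v -0.959 1.09 -2.058
v 0.492 1.495 -1.315
v -0.919 0.475 -1.801
v 0.532 0.88 -1.058
v -0.691 -0.142 -1.91
v 0.76 0.263 -1.168
v -0.361 -0.527 -2.345
v 1.09 -0.122 -1.602
v -0.056 -0.532 -2.939
v 1.395 -0.127 -2.196
v -4.259 2.573 0.349
v -3.294 3.001 -0.124
v -4.446 1.399 -1.096
v -3.481 1.827 -1.569
v -3.42 1.196 -0.602
v -3.305 1.922 0.292
v -4.435 2.478 -1.512
v -4.32 3.204 -0.618
v -3.403 2.943 -1.274
v -2.776 2.15 -0.711
v -4.964 2.25 -0.509
v -4.337 1.457 0.054
v -2.137 0.929 -0.343
v -1.612 0.48 1.651
v -1.661 2.369 -0.144
v -1.136 1.92 1.85
v -0.284 0.4 -0.95
v 0.241 -0.049 1.044
v 0.192 1.84 -0.751
v 0.717 1.391 1.243
v 1.275 -1.227 3.609
v 1.918 -1.435 4.074
v 1.733 0.074 3.558
v 2.376 -0.134 4.022
v 1.804 -1.446 2.778
v 2.447 -1.654 3.242
v 2.262 -0.145 2.726
v 2.905 -0.353 3.191
v 1.586 -2.449 0.23
v 2.18 -2.045 0.288
v 2.274 -3.631 1.43
v 1.921 -1.909 0.569
v 1.557 -1.945 0.743
v 1.201 -2.14 0.755
v 0.968 -2.433 0.599
v 0.931 -2.732 0.326
v 1.102 -2.94 0.023
v 1.427 -2.992 -0.214
v 1.802 -2.872 -0.311
v 2.109 -2.617 -0.236
v 2.25 -2.309 -0.013
f 2 1 5
f 2 5 3
f 3 5 6
f 3 6 4
f 5 1 7
f 5 7 6
f 6 7 8
f 6 8 4
f 7 1 9
f 7 9 8
f 8 9 10
f 8 10 4
f 9 1 11
f 9 11 10
f 10 11 12
f 10 12 4
f 11 1 13
f 11 13 12
f 12 13 14
f 12 14 4
f 13 1 15
f 13 15 14
f 14 15 16
f 14 16 4
f 15 1 17
f 15 17 16
f 16 17 18
f 16 18 4
f 17 1 19
f 17 19 18
f 18 19 20
f 18 20 4
f 19 1 21
f 19 21 20
f 20 21 22
f 20 22 4
f 21 1 2
f 21 2 22
f 22 2 3
f 22 3 4
f 23 34 28
f 23 28 24
f 23 24 30
f 23 30 33
f 23 33 34
f 24 28 32
f 28 34 27
f 34 33 25
f 33 30 29
f 30 24 31
f 26 32 27
f 26 27 25
f 26 25 29
f 26 29 31
f 26 31 32
f 27 32 28
f 25 27 34
f 29 25 33
f 31 29 30
f 32 31 24
f 36 38 35
f 39 36 35
f 35 38 37
f 37 39 35
f 36 42 38
f 40 36 39
f 40 42 36
f 38 42 37
f 41 39 37
f 37 42 41
f 41 40 39
f 42 40 41
f 44 46 43
f 47 44 43
f 43 46 45
f 45 47 43
f 44 50 46
f 48 44 47
f 48 50 44
f 46 50 45
f 49 47 45
f 45 50 49
f 49 48 47
f 50 48 49
f 52 51 54
f 52 54 53
f 54 51 55
f 54 55 53
f 55 51 56
f 55 56 53
f 56 51 57
f 56 57 53
f 57 51 58
f 57 58 53
f 58 51 59
f 58 59 53
f 59 51 60
f 59 60 53
f 60 51 61
f 60 61 53
f 61 51 62
f 61 62 53
f 62 51 63
f 62 63 53
f 63 51 52
f 63 52 53



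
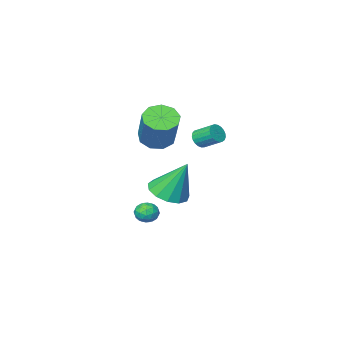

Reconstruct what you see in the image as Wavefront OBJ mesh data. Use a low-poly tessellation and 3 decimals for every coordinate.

v 0.078 0.453 -1.029
v 1.091 0.372 -0.728
v -0.438 1.287 0.929
v 1.031 0.913 -0.974
v 0.669 1.308 -1.238
v 0.119 1.432 -1.435
v -0.444 1.245 -1.503
v -0.842 0.806 -1.421
v -0.947 0.256 -1.215
v -0.727 -0.232 -0.949
v -0.252 -0.502 -0.709
v 0.328 -0.469 -0.571
v 0.829 -0.143 -0.578
v -0.351 -1.264 1.834
v 0.292 -0.838 1.351
v 0.794 0.37 3.082
v 0.151 -0.056 3.566
v -0.25 -0.536 1.297
v 0.252 0.672 3.029
v -0.839 -0.575 1.495
v -0.337 0.633 3.226
v -1.2 -0.936 1.851
v -0.698 0.272 3.583
v -1.163 -1.45 2.2
v -0.661 -0.242 3.931
v -0.747 -1.878 2.377
v -0.245 -0.67 4.109
v -0.145 -2.018 2.301
v 0.357 -0.81 4.032
v 0.36 -1.805 2.006
v 0.862 -0.597 3.737
v 0.533 -1.339 1.631
v 1.035 -0.131 3.362
v -0.406 -1.293 -3.379
v -0.145 -0.874 -2.952
v 0.465 -1.886 -3.328
v 0.726 -1.467 -2.901
v 0.219 -1.838 -2.727
v -0.319 -1.472 -2.758
v 0.639 -1.288 -3.522
v 0.101 -0.922 -3.553
v 0.501 -0.872 -3.04
v 0.241 -1.212 -2.549
v 0.079 -1.548 -3.731
v -0.181 -1.888 -3.24
v -0.352 -1.031 -3.17
v 0.672 -1.729 -3.11
v 0.374 -1.947 -3.008
v 0.527 -1.701 -2.757
v -0.454 -1.383 -3.056
v -0.301 -1.137 -2.805
v -0.087 -1.703 -2.672
v 0.621 -1.623 -3.475
v 0.774 -1.377 -3.224
v -0.207 -1.059 -3.523
v -0.054 -0.813 -3.272
v 0.407 -1.057 -3.608
v 0.181 -0.784 -2.971
v 0.693 -1.133 -2.941
v 0.642 -1.027 -3.306
v 0.326 -0.812 -3.324
v 0.028 -0.984 -2.682
v 0.54 -1.332 -2.652
v 0.242 -1.55 -2.55
v -0.074 -1.335 -2.568
v 0.408 -0.982 -2.734
v -0.22 -1.428 -3.628
v 0.292 -1.776 -3.598
v 0.394 -1.425 -3.712
v 0.078 -1.21 -3.73
v -0.373 -1.627 -3.339
v 0.139 -1.976 -3.309
v -0.006 -1.948 -2.956
v -0.322 -1.733 -2.974
v -0.088 -1.778 -3.546
v -1.503 0.68 2.106
v -1.177 1.022 1.825
v -1.591 1.882 2.392
v -1.917 1.54 2.674
v -1.365 1.018 1.695
v -1.779 1.878 2.262
v -1.577 0.955 1.636
v -1.991 1.815 2.203
v -1.776 0.844 1.658
v -2.19 1.704 2.225
v -1.928 0.706 1.758
v -2.342 1.565 2.325
v -2.006 0.562 1.918
v -2.42 1.422 2.485
v -1.998 0.439 2.111
v -2.411 1.299 2.678
v -1.904 0.358 2.303
v -2.317 1.218 2.87
v -1.74 0.332 2.461
v -2.154 1.192 3.028
v -1.536 0.367 2.557
v -1.949 1.227 3.125
v -1.326 0.456 2.576
v -1.739 1.315 3.143
v -1.147 0.583 2.514
v -1.56 1.443 3.081
v -1.029 0.727 2.381
v -1.442 1.587 2.948
v -0.993 0.863 2.201
v -1.407 1.723 2.768
v -1.046 0.968 2.004
v -1.459 1.828 2.571
f 2 1 4
f 2 4 3
f 4 1 5
f 4 5 3
f 5 1 6
f 5 6 3
f 6 1 7
f 6 7 3
f 7 1 8
f 7 8 3
f 8 1 9
f 8 9 3
f 9 1 10
f 9 10 3
f 10 1 11
f 10 11 3
f 11 1 12
f 11 12 3
f 12 1 13
f 12 13 3
f 13 1 2
f 13 2 3
f 15 14 18
f 15 18 16
f 16 18 19
f 16 19 17
f 18 14 20
f 18 20 19
f 19 20 21
f 19 21 17
f 20 14 22
f 20 22 21
f 21 22 23
f 21 23 17
f 22 14 24
f 22 24 23
f 23 24 25
f 23 25 17
f 24 14 26
f 24 26 25
f 25 26 27
f 25 27 17
f 26 14 28
f 26 28 27
f 27 28 29
f 27 29 17
f 28 14 30
f 28 30 29
f 29 30 31
f 29 31 17
f 30 14 32
f 30 32 31
f 31 32 33
f 31 33 17
f 32 14 15
f 32 15 33
f 33 15 16
f 33 16 17
f 34 71 50
f 71 45 74
f 50 74 39
f 71 74 50
f 34 50 46
f 50 39 51
f 46 51 35
f 50 51 46
f 34 46 55
f 46 35 56
f 55 56 41
f 46 56 55
f 34 55 67
f 55 41 70
f 67 70 44
f 55 70 67
f 34 67 71
f 67 44 75
f 71 75 45
f 67 75 71
f 35 51 62
f 51 39 65
f 62 65 43
f 51 65 62
f 39 74 52
f 74 45 73
f 52 73 38
f 74 73 52
f 45 75 72
f 75 44 68
f 72 68 36
f 75 68 72
f 44 70 69
f 70 41 57
f 69 57 40
f 70 57 69
f 41 56 61
f 56 35 58
f 61 58 42
f 56 58 61
f 37 63 49
f 63 43 64
f 49 64 38
f 63 64 49
f 37 49 47
f 49 38 48
f 47 48 36
f 49 48 47
f 37 47 54
f 47 36 53
f 54 53 40
f 47 53 54
f 37 54 59
f 54 40 60
f 59 60 42
f 54 60 59
f 37 59 63
f 59 42 66
f 63 66 43
f 59 66 63
f 38 64 52
f 64 43 65
f 52 65 39
f 64 65 52
f 36 48 72
f 48 38 73
f 72 73 45
f 48 73 72
f 40 53 69
f 53 36 68
f 69 68 44
f 53 68 69
f 42 60 61
f 60 40 57
f 61 57 41
f 60 57 61
f 43 66 62
f 66 42 58
f 62 58 35
f 66 58 62
f 77 76 80
f 77 80 78
f 78 80 81
f 78 81 79
f 80 76 82
f 80 82 81
f 81 82 83
f 81 83 79
f 82 76 84
f 82 84 83
f 83 84 85
f 83 85 79
f 84 76 86
f 84 86 85
f 85 86 87
f 85 87 79
f 86 76 88
f 86 88 87
f 87 88 89
f 87 89 79
f 88 76 90
f 88 90 89
f 89 90 91
f 89 91 79
f 90 76 92
f 90 92 91
f 91 92 93
f 91 93 79
f 92 76 94
f 92 94 93
f 93 94 95
f 93 95 79
f 94 76 96
f 94 96 95
f 95 96 97
f 95 97 79
f 96 76 98
f 96 98 97
f 97 98 99
f 97 99 79
f 98 76 100
f 98 100 99
f 99 100 101
f 99 101 79
f 100 76 102
f 100 102 101
f 101 102 103
f 101 103 79
f 102 76 104
f 102 104 103
f 103 104 105
f 103 105 79
f 104 76 106
f 104 106 105
f 105 106 107
f 105 107 79
f 106 76 77
f 106 77 107
f 107 77 78
f 107 78 79



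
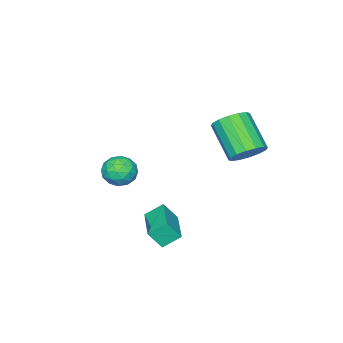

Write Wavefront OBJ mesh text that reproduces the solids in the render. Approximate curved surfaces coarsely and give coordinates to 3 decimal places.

v 0.692 -1.649 0.266
v 1.245 -2.129 0.412
v 0.415 -2.271 -0.732
v 0.968 -2.751 -0.586
v 0.363 -2.735 -0.149
v 0.534 -2.35 0.468
v 1.126 -2.05 -0.788
v 1.297 -1.665 -0.171
v 1.513 -2.377 -0.239
v 1.041 -2.8 0.156
v 0.619 -1.6 -0.476
v 0.147 -2.023 -0.081
v 0.993 -1.834 0.426
v 0.667 -2.566 -0.746
v 0.312 -2.556 -0.489
v 0.637 -2.838 -0.404
v 0.575 -1.964 0.459
v 0.9 -2.246 0.545
v 0.381 -2.602 0.216
v 0.76 -2.154 -0.865
v 1.085 -2.436 -0.779
v 1.023 -1.562 0.084
v 1.348 -1.844 0.169
v 1.279 -1.798 -0.536
v 1.475 -2.262 0.129
v 1.313 -2.628 -0.457
v 1.405 -2.216 -0.576
v 1.506 -1.99 -0.213
v 1.198 -2.511 0.362
v 1.035 -2.877 -0.225
v 0.68 -2.867 0.032
v 0.78 -2.641 0.395
v 1.356 -2.656 -0.021
v 0.625 -1.523 -0.095
v 0.462 -1.889 -0.682
v 0.88 -1.759 -0.715
v 0.98 -1.533 -0.352
v 0.347 -1.772 0.137
v 0.185 -2.138 -0.449
v 0.154 -2.41 -0.107
v 0.255 -2.184 0.256
v 0.304 -1.744 -0.299
v -2.215 1.537 0.822
v -1.702 1.834 1.343
v -2.191 0.581 2.54
v -2.705 0.283 2.018
v -2.051 2.036 1.412
v -2.54 0.783 2.608
v -2.444 2.103 1.322
v -2.933 0.85 2.518
v -2.776 2.019 1.099
v -3.265 0.766 2.295
v -2.958 1.806 0.801
v -3.447 0.553 1.997
v -2.941 1.52 0.509
v -3.43 0.267 1.705
v -2.729 1.239 0.3
v -3.218 -0.014 1.497
v -2.38 1.037 0.232
v -2.869 -0.216 1.428
v -1.987 0.97 0.322
v -2.476 -0.283 1.518
v -1.655 1.054 0.545
v -2.144 -0.199 1.741
v -1.473 1.267 0.843
v -1.962 0.014 2.039
v -1.49 1.553 1.135
v -1.979 0.3 2.331
v 0.739 0.573 -1.605
v 1.077 0.17 -0.887
v 1.966 1.788 -1.502
v 2.304 1.385 -0.784
v 1.256 0.095 -2.116
v 1.594 -0.308 -1.398
v 2.483 1.31 -2.013
v 2.821 0.907 -1.295
f 1 38 17
f 38 12 41
f 17 41 6
f 38 41 17
f 1 17 13
f 17 6 18
f 13 18 2
f 17 18 13
f 1 13 22
f 13 2 23
f 22 23 8
f 13 23 22
f 1 22 34
f 22 8 37
f 34 37 11
f 22 37 34
f 1 34 38
f 34 11 42
f 38 42 12
f 34 42 38
f 2 18 29
f 18 6 32
f 29 32 10
f 18 32 29
f 6 41 19
f 41 12 40
f 19 40 5
f 41 40 19
f 12 42 39
f 42 11 35
f 39 35 3
f 42 35 39
f 11 37 36
f 37 8 24
f 36 24 7
f 37 24 36
f 8 23 28
f 23 2 25
f 28 25 9
f 23 25 28
f 4 30 16
f 30 10 31
f 16 31 5
f 30 31 16
f 4 16 14
f 16 5 15
f 14 15 3
f 16 15 14
f 4 14 21
f 14 3 20
f 21 20 7
f 14 20 21
f 4 21 26
f 21 7 27
f 26 27 9
f 21 27 26
f 4 26 30
f 26 9 33
f 30 33 10
f 26 33 30
f 5 31 19
f 31 10 32
f 19 32 6
f 31 32 19
f 3 15 39
f 15 5 40
f 39 40 12
f 15 40 39
f 7 20 36
f 20 3 35
f 36 35 11
f 20 35 36
f 9 27 28
f 27 7 24
f 28 24 8
f 27 24 28
f 10 33 29
f 33 9 25
f 29 25 2
f 33 25 29
f 44 43 47
f 44 47 45
f 45 47 48
f 45 48 46
f 47 43 49
f 47 49 48
f 48 49 50
f 48 50 46
f 49 43 51
f 49 51 50
f 50 51 52
f 50 52 46
f 51 43 53
f 51 53 52
f 52 53 54
f 52 54 46
f 53 43 55
f 53 55 54
f 54 55 56
f 54 56 46
f 55 43 57
f 55 57 56
f 56 57 58
f 56 58 46
f 57 43 59
f 57 59 58
f 58 59 60
f 58 60 46
f 59 43 61
f 59 61 60
f 60 61 62
f 60 62 46
f 61 43 63
f 61 63 62
f 62 63 64
f 62 64 46
f 63 43 65
f 63 65 64
f 64 65 66
f 64 66 46
f 65 43 67
f 65 67 66
f 66 67 68
f 66 68 46
f 67 43 44
f 67 44 68
f 68 44 45
f 68 45 46
f 70 72 69
f 73 70 69
f 69 72 71
f 71 73 69
f 70 76 72
f 74 70 73
f 74 76 70
f 72 76 71
f 75 73 71
f 71 76 75
f 75 74 73
f 76 74 75



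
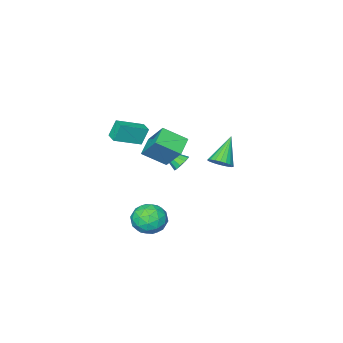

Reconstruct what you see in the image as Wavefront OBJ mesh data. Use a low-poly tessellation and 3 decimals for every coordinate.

v 1.592 -0.242 -4.039
v 2.516 0.046 -4.764
v 2.844 -1.026 -2.756
v 3.768 -0.738 -3.481
v 3.149 0.133 -2.915
v 2.375 0.618 -3.707
v 2.985 -1.598 -3.813
v 2.211 -1.113 -4.605
v 3.377 -0.791 -4.624
v 3.478 0.278 -4.069
v 1.882 -1.258 -3.451
v 1.983 -0.189 -2.896
v 1.944 -0.029 -4.514
v 3.416 -0.951 -3.006
v 3.052 -0.439 -2.673
v 3.595 -0.269 -3.099
v 1.861 0.307 -3.893
v 2.404 0.476 -4.319
v 2.776 0.527 -3.232
v 2.956 -1.456 -3.201
v 3.499 -1.287 -3.627
v 1.765 -0.711 -4.421
v 2.308 -0.541 -4.847
v 2.584 -1.507 -4.288
v 2.993 -0.352 -4.858
v 3.729 -0.813 -4.104
v 3.269 -1.318 -4.299
v 2.814 -1.033 -4.765
v 3.052 0.277 -4.532
v 3.788 -0.184 -3.778
v 3.425 0.328 -3.445
v 2.97 0.613 -3.911
v 3.558 -0.215 -4.45
v 1.572 -0.796 -3.742
v 2.308 -1.257 -2.988
v 2.39 -1.593 -3.609
v 1.935 -1.308 -4.075
v 1.631 -0.167 -3.416
v 2.367 -0.628 -2.662
v 2.546 0.053 -2.755
v 2.091 0.338 -3.221
v 1.802 -0.765 -3.07
v -0.795 -1.595 -0.787
v -0.534 -1.909 -1.331
v -0.025 -2.885 0.327
v -0.254 -1.626 -1.197
v -0.18 -1.332 -0.907
v -0.341 -1.137 -0.571
v -0.675 -1.118 -0.317
v -1.056 -1.281 -0.243
v -1.336 -1.564 -0.377
v -1.41 -1.859 -0.667
v -1.249 -2.053 -1.003
v -0.915 -2.072 -1.257
v 2.073 1.059 2.759
v 2.071 2.375 4.304
v 3.137 1.691 2.221
v 3.136 3.007 3.767
v 3.124 0.033 3.633
v 3.123 1.349 5.179
v 4.189 0.665 3.096
v 4.187 1.981 4.641
v 1.582 -3.012 1.665
v 1.124 -2.863 2.851
v 1.846 -2.204 1.666
v 1.387 -2.055 2.852
v 3.273 -3.565 2.388
v 2.814 -3.416 3.574
v 3.536 -2.757 2.389
v 3.078 -2.608 3.575
v -1.307 1.379 0.445
v -0.664 1.22 0.946
v -2.673 0.801 2.015
v -0.727 1.553 1.014
v -0.891 1.855 0.983
v -1.126 2.075 0.859
v -1.393 2.175 0.664
v -1.644 2.137 0.43
v -1.838 1.968 0.2
v -1.939 1.697 0.012
v -1.931 1.371 -0.101
v -1.815 1.047 -0.12
v -1.612 0.779 -0.041
v -1.355 0.616 0.122
v -1.09 0.584 0.341
v -0.863 0.69 0.578
v -0.712 0.915 0.792
f 1 38 17
f 38 12 41
f 17 41 6
f 38 41 17
f 1 17 13
f 17 6 18
f 13 18 2
f 17 18 13
f 1 13 22
f 13 2 23
f 22 23 8
f 13 23 22
f 1 22 34
f 22 8 37
f 34 37 11
f 22 37 34
f 1 34 38
f 34 11 42
f 38 42 12
f 34 42 38
f 2 18 29
f 18 6 32
f 29 32 10
f 18 32 29
f 6 41 19
f 41 12 40
f 19 40 5
f 41 40 19
f 12 42 39
f 42 11 35
f 39 35 3
f 42 35 39
f 11 37 36
f 37 8 24
f 36 24 7
f 37 24 36
f 8 23 28
f 23 2 25
f 28 25 9
f 23 25 28
f 4 30 16
f 30 10 31
f 16 31 5
f 30 31 16
f 4 16 14
f 16 5 15
f 14 15 3
f 16 15 14
f 4 14 21
f 14 3 20
f 21 20 7
f 14 20 21
f 4 21 26
f 21 7 27
f 26 27 9
f 21 27 26
f 4 26 30
f 26 9 33
f 30 33 10
f 26 33 30
f 5 31 19
f 31 10 32
f 19 32 6
f 31 32 19
f 3 15 39
f 15 5 40
f 39 40 12
f 15 40 39
f 7 20 36
f 20 3 35
f 36 35 11
f 20 35 36
f 9 27 28
f 27 7 24
f 28 24 8
f 27 24 28
f 10 33 29
f 33 9 25
f 29 25 2
f 33 25 29
f 44 43 46
f 44 46 45
f 46 43 47
f 46 47 45
f 47 43 48
f 47 48 45
f 48 43 49
f 48 49 45
f 49 43 50
f 49 50 45
f 50 43 51
f 50 51 45
f 51 43 52
f 51 52 45
f 52 43 53
f 52 53 45
f 53 43 54
f 53 54 45
f 54 43 44
f 54 44 45
f 56 58 55
f 59 56 55
f 55 58 57
f 57 59 55
f 56 62 58
f 60 56 59
f 60 62 56
f 58 62 57
f 61 59 57
f 57 62 61
f 61 60 59
f 62 60 61
f 64 66 63
f 67 64 63
f 63 66 65
f 65 67 63
f 64 70 66
f 68 64 67
f 68 70 64
f 66 70 65
f 69 67 65
f 65 70 69
f 69 68 67
f 70 68 69
f 72 71 74
f 72 74 73
f 74 71 75
f 74 75 73
f 75 71 76
f 75 76 73
f 76 71 77
f 76 77 73
f 77 71 78
f 77 78 73
f 78 71 79
f 78 79 73
f 79 71 80
f 79 80 73
f 80 71 81
f 80 81 73
f 81 71 82
f 81 82 73
f 82 71 83
f 82 83 73
f 83 71 84
f 83 84 73
f 84 71 85
f 84 85 73
f 85 71 86
f 85 86 73
f 86 71 87
f 86 87 73
f 87 71 72
f 87 72 73



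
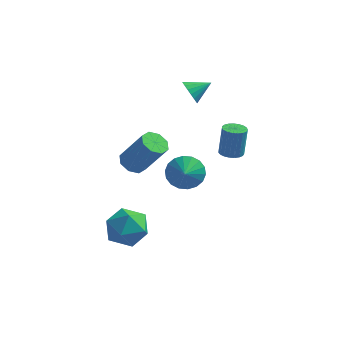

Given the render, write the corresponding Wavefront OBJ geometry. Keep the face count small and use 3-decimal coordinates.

v -1.3 2.367 -3.626
v -0.275 2.585 -3.699
v -1.08 1.513 -3.094
v -0.4 2.8 -3.303
v -0.702 2.929 -2.971
v -1.123 2.947 -2.769
v -1.579 2.85 -2.737
v -1.98 2.657 -2.881
v -2.246 2.407 -3.172
v -2.324 2.149 -3.554
v -2.2 1.934 -3.95
v -1.897 1.805 -4.282
v -1.476 1.787 -4.484
v -1.02 1.884 -4.516
v -0.62 2.077 -4.372
v -0.354 2.327 -4.08
v -2.21 -3.34 0.976
v -1.795 -2.76 0.745
v -0.614 -2.9 2.512
v -1.03 -3.48 2.744
v -2.246 -2.595 1.059
v -1.065 -2.736 2.826
v -2.676 -2.867 1.325
v -1.495 -3.007 3.092
v -2.834 -3.415 1.387
v -1.653 -3.556 3.154
v -2.626 -3.92 1.208
v -1.445 -4.06 2.975
v -2.175 -4.084 0.894
v -0.994 -4.225 2.661
v -1.745 -3.813 0.628
v -0.564 -3.953 2.395
v -1.587 -3.264 0.566
v -0.406 -3.405 2.333
v -3.59 -2.967 -4.132
v -3.03 -2.667 -3.079
v -2.03 -4.093 -4.641
v -1.47 -3.793 -3.588
v -2.467 -4.512 -3.571
v -3.432 -3.816 -3.256
v -1.628 -2.944 -4.464
v -2.593 -2.248 -4.149
v -1.817 -2.653 -3.284
v -2.336 -3.622 -2.732
v -2.724 -3.138 -4.988
v -3.243 -4.107 -4.436
v 1.172 2.103 -1.379
v 1.804 2.245 -1.437
v 1.9 2.5 0.241
v 1.268 2.357 0.299
v 1.688 2.488 -1.467
v 1.784 2.742 0.211
v 1.484 2.664 -1.482
v 1.58 2.918 0.196
v 1.225 2.743 -1.479
v 1.321 2.997 0.199
v 0.957 2.711 -1.459
v 1.053 2.966 0.219
v 0.727 2.574 -1.425
v 0.823 2.829 0.253
v 0.573 2.356 -1.383
v 0.669 2.61 0.295
v 0.523 2.094 -1.341
v 0.619 2.348 0.338
v 0.585 1.833 -1.305
v 0.681 2.088 0.374
v 0.749 1.619 -1.281
v 0.845 1.874 0.397
v 0.986 1.489 -1.275
v 1.082 1.743 0.403
v 1.254 1.465 -1.287
v 1.351 1.719 0.391
v 1.509 1.551 -1.315
v 1.605 1.805 0.363
v 1.706 1.732 -1.353
v 1.802 1.987 0.325
v 1.81 1.978 -1.397
v 1.906 2.233 0.281
v -1.063 2.283 2.558
v -0.595 2.016 2.035
v -0.137 2.917 3.062
v -0.711 2.297 1.895
v -0.896 2.574 1.887
v -1.114 2.794 2.011
v -1.322 2.913 2.243
v -1.479 2.907 2.538
v -1.553 2.778 2.836
v -1.53 2.55 3.08
v -1.415 2.27 3.22
v -1.23 1.993 3.228
v -1.012 1.773 3.104
v -0.804 1.654 2.872
v -0.647 1.66 2.577
v -0.573 1.789 2.279
f 2 1 4
f 2 4 3
f 4 1 5
f 4 5 3
f 5 1 6
f 5 6 3
f 6 1 7
f 6 7 3
f 7 1 8
f 7 8 3
f 8 1 9
f 8 9 3
f 9 1 10
f 9 10 3
f 10 1 11
f 10 11 3
f 11 1 12
f 11 12 3
f 12 1 13
f 12 13 3
f 13 1 14
f 13 14 3
f 14 1 15
f 14 15 3
f 15 1 16
f 15 16 3
f 16 1 2
f 16 2 3
f 18 17 21
f 18 21 19
f 19 21 22
f 19 22 20
f 21 17 23
f 21 23 22
f 22 23 24
f 22 24 20
f 23 17 25
f 23 25 24
f 24 25 26
f 24 26 20
f 25 17 27
f 25 27 26
f 26 27 28
f 26 28 20
f 27 17 29
f 27 29 28
f 28 29 30
f 28 30 20
f 29 17 31
f 29 31 30
f 30 31 32
f 30 32 20
f 31 17 33
f 31 33 32
f 32 33 34
f 32 34 20
f 33 17 18
f 33 18 34
f 34 18 19
f 34 19 20
f 35 46 40
f 35 40 36
f 35 36 42
f 35 42 45
f 35 45 46
f 36 40 44
f 40 46 39
f 46 45 37
f 45 42 41
f 42 36 43
f 38 44 39
f 38 39 37
f 38 37 41
f 38 41 43
f 38 43 44
f 39 44 40
f 37 39 46
f 41 37 45
f 43 41 42
f 44 43 36
f 48 47 51
f 48 51 49
f 49 51 52
f 49 52 50
f 51 47 53
f 51 53 52
f 52 53 54
f 52 54 50
f 53 47 55
f 53 55 54
f 54 55 56
f 54 56 50
f 55 47 57
f 55 57 56
f 56 57 58
f 56 58 50
f 57 47 59
f 57 59 58
f 58 59 60
f 58 60 50
f 59 47 61
f 59 61 60
f 60 61 62
f 60 62 50
f 61 47 63
f 61 63 62
f 62 63 64
f 62 64 50
f 63 47 65
f 63 65 64
f 64 65 66
f 64 66 50
f 65 47 67
f 65 67 66
f 66 67 68
f 66 68 50
f 67 47 69
f 67 69 68
f 68 69 70
f 68 70 50
f 69 47 71
f 69 71 70
f 70 71 72
f 70 72 50
f 71 47 73
f 71 73 72
f 72 73 74
f 72 74 50
f 73 47 75
f 73 75 74
f 74 75 76
f 74 76 50
f 75 47 77
f 75 77 76
f 76 77 78
f 76 78 50
f 77 47 48
f 77 48 78
f 78 48 49
f 78 49 50
f 80 79 82
f 80 82 81
f 82 79 83
f 82 83 81
f 83 79 84
f 83 84 81
f 84 79 85
f 84 85 81
f 85 79 86
f 85 86 81
f 86 79 87
f 86 87 81
f 87 79 88
f 87 88 81
f 88 79 89
f 88 89 81
f 89 79 90
f 89 90 81
f 90 79 91
f 90 91 81
f 91 79 92
f 91 92 81
f 92 79 93
f 92 93 81
f 93 79 94
f 93 94 81
f 94 79 80
f 94 80 81



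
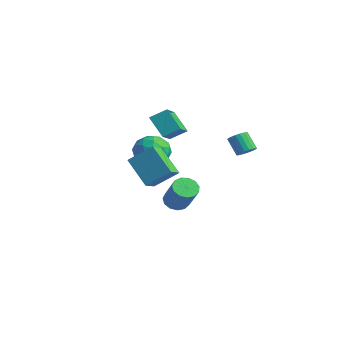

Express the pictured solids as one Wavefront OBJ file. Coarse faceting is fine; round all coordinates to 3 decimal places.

v -3.113 0.974 1.308
v -2.082 0.722 1.344
v -3.458 -0.542 0.576
v -2.427 -0.794 0.612
v -2.989 -0.728 1.511
v -2.776 0.209 1.963
v -2.764 -0.029 -0.043
v -2.551 0.908 0.409
v -1.866 0.102 0.509
v -2.006 -0.33 1.469
v -3.534 0.51 0.451
v -3.674 0.078 1.411
v -2.567 0.981 1.39
v -2.973 -0.801 0.53
v -3.303 -0.762 1.058
v -2.697 -0.91 1.079
v -2.975 0.68 1.754
v -2.369 0.532 1.775
v -2.902 -0.32 1.873
v -3.171 -0.352 0.145
v -2.565 -0.5 0.166
v -2.843 1.09 0.841
v -2.237 0.942 0.862
v -2.638 0.5 0.047
v -1.834 0.468 0.921
v -2.037 -0.423 0.491
v -2.235 0.027 0.105
v -2.11 0.577 0.371
v -1.916 0.215 1.485
v -2.119 -0.677 1.055
v -2.45 -0.637 1.583
v -2.324 -0.087 1.849
v -1.79 -0.15 0.994
v -3.421 0.857 0.865
v -3.624 -0.035 0.435
v -3.216 0.267 0.071
v -3.09 0.817 0.337
v -3.503 0.603 1.429
v -3.706 -0.288 0.999
v -3.43 -0.397 1.549
v -3.305 0.153 1.815
v -3.75 0.33 0.926
v -1.241 -0.985 4.043
v -0.828 -0.201 4.568
v -2.368 0.133 3.26
v -1.954 0.917 3.785
v -0.306 -0.777 2.995
v 0.108 0.007 3.52
v -1.432 0.341 2.212
v -1.019 1.125 2.737
v 1.608 2.936 1.818
v 2.028 3.036 2.159
v 1.331 2.943 3.043
v 0.912 2.844 2.702
v 1.941 3.26 2.113
v 1.244 3.167 2.998
v 1.788 3.42 2.009
v 1.091 3.327 2.894
v 1.599 3.484 1.867
v 0.902 3.391 2.752
v 1.412 3.44 1.716
v 0.715 3.347 2.6
v 1.264 3.296 1.584
v 0.567 3.203 2.469
v 1.184 3.081 1.499
v 0.487 2.988 2.383
v 1.189 2.837 1.477
v 0.492 2.744 2.361
v 1.276 2.613 1.522
v 0.579 2.52 2.407
v 1.429 2.453 1.626
v 0.732 2.36 2.511
v 1.618 2.389 1.768
v 0.921 2.296 2.653
v 1.805 2.433 1.92
v 1.108 2.34 2.804
v 1.953 2.577 2.051
v 1.256 2.484 2.936
v 2.033 2.792 2.137
v 1.336 2.699 3.021
v -3.603 2.078 -3.407
v -3.042 2.243 -3.86
v -1.795 2.047 -2.387
v -2.357 1.882 -1.933
v -3.174 2.605 -3.7
v -1.927 2.409 -2.227
v -3.443 2.799 -3.447
v -2.196 2.603 -1.974
v -3.762 2.765 -3.181
v -2.515 2.569 -1.708
v -4.031 2.512 -2.987
v -2.784 2.316 -1.514
v -4.164 2.122 -2.926
v -2.917 1.926 -1.453
v -4.12 1.718 -3.018
v -2.873 1.521 -1.545
v -3.911 1.428 -3.233
v -2.664 1.232 -1.76
v -3.605 1.344 -3.503
v -2.358 1.148 -2.03
v -3.298 1.494 -3.743
v -2.051 1.298 -2.27
v -3.088 1.829 -3.876
v -1.841 1.633 -2.403
v 0.177 -1.574 -0.06
v 0.654 -2.349 0.355
v -1.227 -1.758 1.207
v -0.75 -2.533 1.623
v 0.93 -0.587 0.917
v 1.407 -1.362 1.333
v -0.474 -0.771 2.185
v 0.003 -1.546 2.6
f 1 38 17
f 38 12 41
f 17 41 6
f 38 41 17
f 1 17 13
f 17 6 18
f 13 18 2
f 17 18 13
f 1 13 22
f 13 2 23
f 22 23 8
f 13 23 22
f 1 22 34
f 22 8 37
f 34 37 11
f 22 37 34
f 1 34 38
f 34 11 42
f 38 42 12
f 34 42 38
f 2 18 29
f 18 6 32
f 29 32 10
f 18 32 29
f 6 41 19
f 41 12 40
f 19 40 5
f 41 40 19
f 12 42 39
f 42 11 35
f 39 35 3
f 42 35 39
f 11 37 36
f 37 8 24
f 36 24 7
f 37 24 36
f 8 23 28
f 23 2 25
f 28 25 9
f 23 25 28
f 4 30 16
f 30 10 31
f 16 31 5
f 30 31 16
f 4 16 14
f 16 5 15
f 14 15 3
f 16 15 14
f 4 14 21
f 14 3 20
f 21 20 7
f 14 20 21
f 4 21 26
f 21 7 27
f 26 27 9
f 21 27 26
f 4 26 30
f 26 9 33
f 30 33 10
f 26 33 30
f 5 31 19
f 31 10 32
f 19 32 6
f 31 32 19
f 3 15 39
f 15 5 40
f 39 40 12
f 15 40 39
f 7 20 36
f 20 3 35
f 36 35 11
f 20 35 36
f 9 27 28
f 27 7 24
f 28 24 8
f 27 24 28
f 10 33 29
f 33 9 25
f 29 25 2
f 33 25 29
f 44 46 43
f 47 44 43
f 43 46 45
f 45 47 43
f 44 50 46
f 48 44 47
f 48 50 44
f 46 50 45
f 49 47 45
f 45 50 49
f 49 48 47
f 50 48 49
f 52 51 55
f 52 55 53
f 53 55 56
f 53 56 54
f 55 51 57
f 55 57 56
f 56 57 58
f 56 58 54
f 57 51 59
f 57 59 58
f 58 59 60
f 58 60 54
f 59 51 61
f 59 61 60
f 60 61 62
f 60 62 54
f 61 51 63
f 61 63 62
f 62 63 64
f 62 64 54
f 63 51 65
f 63 65 64
f 64 65 66
f 64 66 54
f 65 51 67
f 65 67 66
f 66 67 68
f 66 68 54
f 67 51 69
f 67 69 68
f 68 69 70
f 68 70 54
f 69 51 71
f 69 71 70
f 70 71 72
f 70 72 54
f 71 51 73
f 71 73 72
f 72 73 74
f 72 74 54
f 73 51 75
f 73 75 74
f 74 75 76
f 74 76 54
f 75 51 77
f 75 77 76
f 76 77 78
f 76 78 54
f 77 51 79
f 77 79 78
f 78 79 80
f 78 80 54
f 79 51 52
f 79 52 80
f 80 52 53
f 80 53 54
f 82 81 85
f 82 85 83
f 83 85 86
f 83 86 84
f 85 81 87
f 85 87 86
f 86 87 88
f 86 88 84
f 87 81 89
f 87 89 88
f 88 89 90
f 88 90 84
f 89 81 91
f 89 91 90
f 90 91 92
f 90 92 84
f 91 81 93
f 91 93 92
f 92 93 94
f 92 94 84
f 93 81 95
f 93 95 94
f 94 95 96
f 94 96 84
f 95 81 97
f 95 97 96
f 96 97 98
f 96 98 84
f 97 81 99
f 97 99 98
f 98 99 100
f 98 100 84
f 99 81 101
f 99 101 100
f 100 101 102
f 100 102 84
f 101 81 103
f 101 103 102
f 102 103 104
f 102 104 84
f 103 81 82
f 103 82 104
f 104 82 83
f 104 83 84
f 106 108 105
f 109 106 105
f 105 108 107
f 107 109 105
f 106 112 108
f 110 106 109
f 110 112 106
f 108 112 107
f 111 109 107
f 107 112 111
f 111 110 109
f 112 110 111

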